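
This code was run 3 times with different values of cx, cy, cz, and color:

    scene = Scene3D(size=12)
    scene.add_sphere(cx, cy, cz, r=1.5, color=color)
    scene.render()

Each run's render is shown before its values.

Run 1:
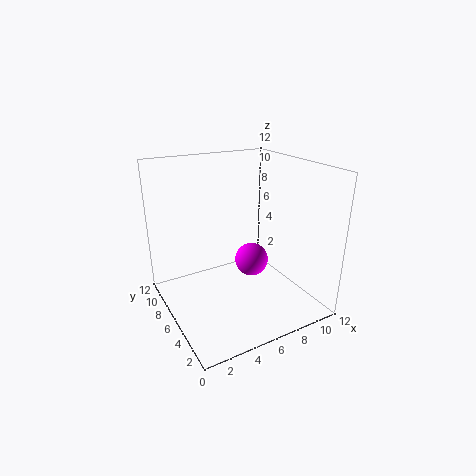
cx = 8, cy = 7, cz = 3, color = 'magenta'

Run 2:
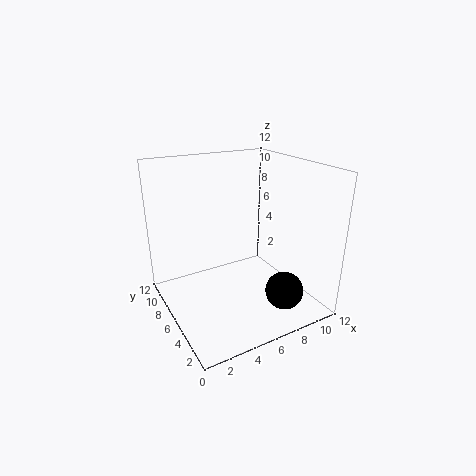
cx = 8, cy = 2, cz = 2.5, color = 'black'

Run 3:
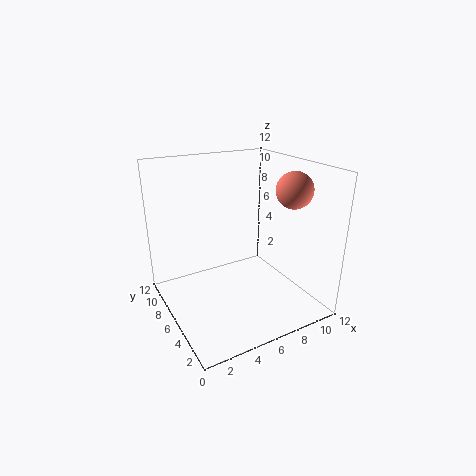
cx = 10, cy = 4, cz = 10, color = 'salmon'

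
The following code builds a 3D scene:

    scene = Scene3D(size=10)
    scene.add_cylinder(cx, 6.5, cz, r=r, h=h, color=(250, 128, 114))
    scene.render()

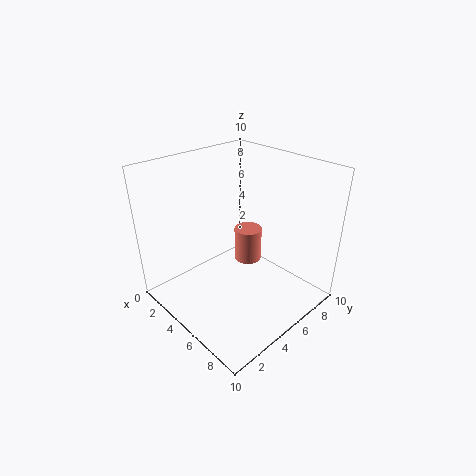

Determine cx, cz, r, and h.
cx = 4.5; cz = 2.5; r = 1; h = 2.5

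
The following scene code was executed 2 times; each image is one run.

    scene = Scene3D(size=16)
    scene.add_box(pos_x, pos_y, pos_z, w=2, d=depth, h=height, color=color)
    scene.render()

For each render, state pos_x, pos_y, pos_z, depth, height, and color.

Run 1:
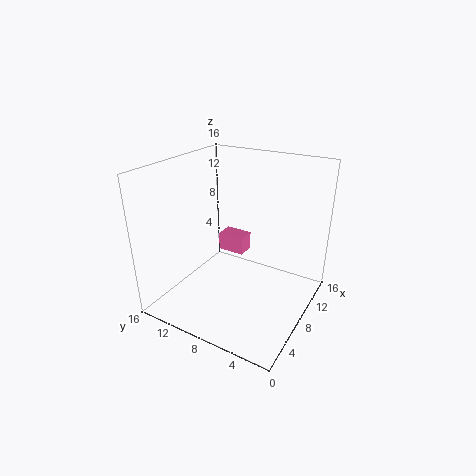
pos_x = 8; pos_y = 7.5; pos_z = 6; depth = 3; height = 2; color = 'hotpink'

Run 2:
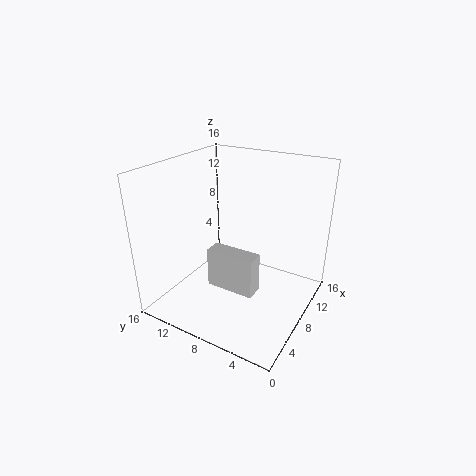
pos_x = 5.5; pos_y = 5; pos_z = 2.5; depth = 5.5; height = 4.5; color = 'lightgray'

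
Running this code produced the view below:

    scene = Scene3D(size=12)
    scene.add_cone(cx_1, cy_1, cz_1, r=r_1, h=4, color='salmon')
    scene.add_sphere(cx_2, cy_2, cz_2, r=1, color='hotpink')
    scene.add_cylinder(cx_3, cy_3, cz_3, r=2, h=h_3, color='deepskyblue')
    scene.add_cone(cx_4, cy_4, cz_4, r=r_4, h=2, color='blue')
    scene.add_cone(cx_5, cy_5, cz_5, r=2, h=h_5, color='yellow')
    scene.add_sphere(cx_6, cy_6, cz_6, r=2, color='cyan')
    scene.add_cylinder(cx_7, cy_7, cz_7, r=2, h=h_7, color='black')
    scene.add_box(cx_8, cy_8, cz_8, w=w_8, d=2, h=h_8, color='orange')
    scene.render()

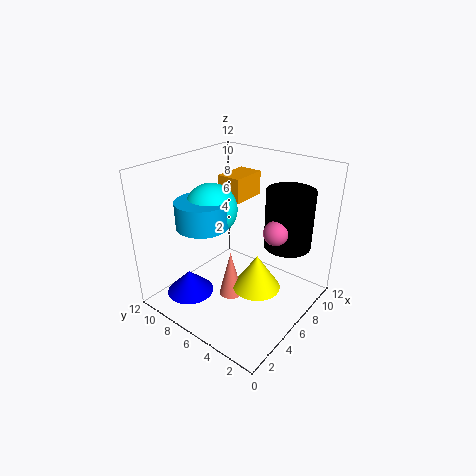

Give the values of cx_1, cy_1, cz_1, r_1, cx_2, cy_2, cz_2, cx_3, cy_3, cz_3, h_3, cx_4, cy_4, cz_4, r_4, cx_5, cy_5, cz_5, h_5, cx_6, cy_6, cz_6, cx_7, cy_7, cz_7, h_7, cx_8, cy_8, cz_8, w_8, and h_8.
cx_1 = 5, cy_1 = 6, cz_1 = 1, r_1 = 1, cx_2 = 7, cy_2 = 3, cz_2 = 7, cx_3 = 3, cy_3 = 7, cz_3 = 8, h_3 = 2, cx_4 = 3, cy_4 = 9, cz_4 = 1, r_4 = 2, cx_5 = 6, cy_5 = 4, cz_5 = 2, h_5 = 3, cx_6 = 4, cy_6 = 7, cz_6 = 9, cx_7 = 9, cy_7 = 3, cz_7 = 5, h_7 = 5, cx_8 = 6, cy_8 = 6, cz_8 = 9, w_8 = 3, h_8 = 2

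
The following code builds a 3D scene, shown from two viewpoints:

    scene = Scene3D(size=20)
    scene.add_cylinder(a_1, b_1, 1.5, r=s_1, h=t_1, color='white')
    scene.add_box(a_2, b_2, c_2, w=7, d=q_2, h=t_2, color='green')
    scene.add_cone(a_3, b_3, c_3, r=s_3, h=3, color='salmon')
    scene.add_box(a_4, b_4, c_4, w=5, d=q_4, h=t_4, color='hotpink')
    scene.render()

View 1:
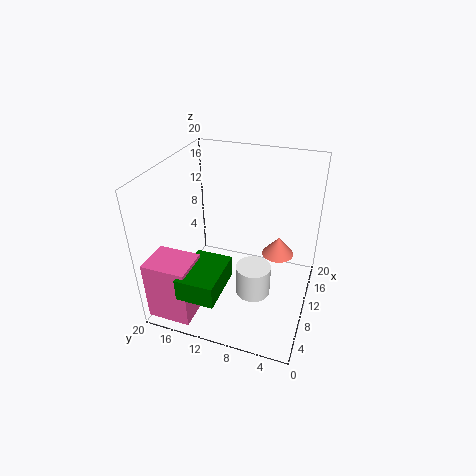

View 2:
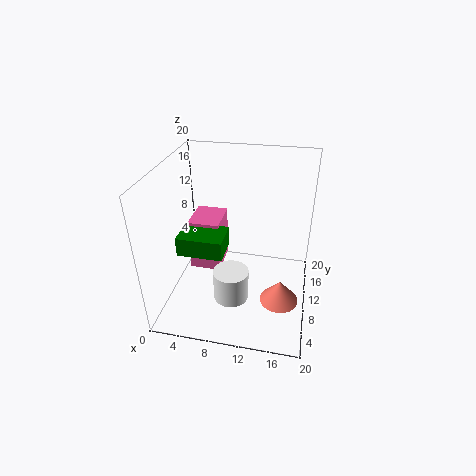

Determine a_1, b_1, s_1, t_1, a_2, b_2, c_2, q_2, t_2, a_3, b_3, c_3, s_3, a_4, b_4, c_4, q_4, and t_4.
a_1 = 9.5, b_1 = 7.5, s_1 = 2.5, t_1 = 4.5, a_2 = 0.5, b_2 = 10, c_2 = 5.5, q_2 = 5, t_2 = 3, a_3 = 16.5, b_3 = 5.5, c_3 = 4, s_3 = 2.5, a_4 = 1, b_4 = 14, c_4 = 0.5, q_4 = 6, t_4 = 8.5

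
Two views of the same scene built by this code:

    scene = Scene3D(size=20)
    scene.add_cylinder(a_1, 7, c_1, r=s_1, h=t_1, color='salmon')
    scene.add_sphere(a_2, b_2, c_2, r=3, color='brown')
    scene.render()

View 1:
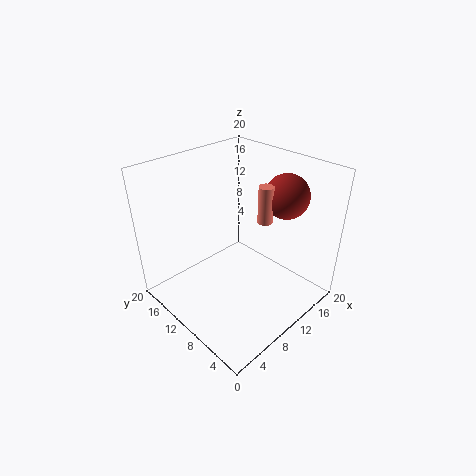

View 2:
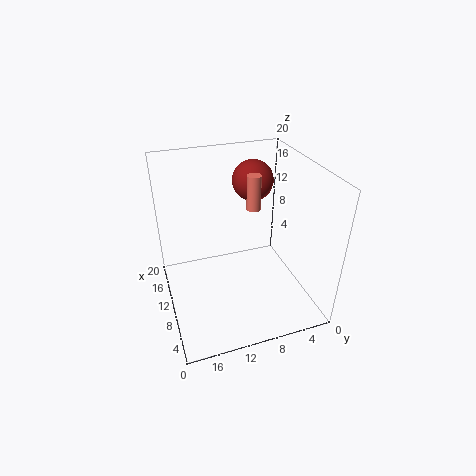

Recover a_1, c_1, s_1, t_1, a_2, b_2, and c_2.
a_1 = 12
c_1 = 13
s_1 = 1
t_1 = 5
a_2 = 15
b_2 = 6
c_2 = 16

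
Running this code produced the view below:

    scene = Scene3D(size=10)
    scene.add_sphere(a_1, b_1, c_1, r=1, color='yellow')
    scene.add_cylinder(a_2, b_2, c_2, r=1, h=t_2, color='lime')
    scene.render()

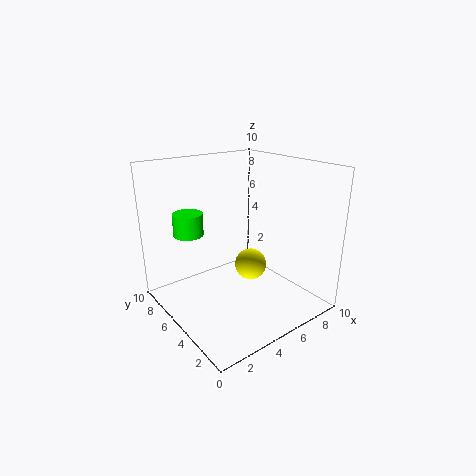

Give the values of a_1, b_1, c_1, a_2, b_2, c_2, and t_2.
a_1 = 4.5; b_1 = 3; c_1 = 4; a_2 = 2; b_2 = 6.5; c_2 = 5.5; t_2 = 1.5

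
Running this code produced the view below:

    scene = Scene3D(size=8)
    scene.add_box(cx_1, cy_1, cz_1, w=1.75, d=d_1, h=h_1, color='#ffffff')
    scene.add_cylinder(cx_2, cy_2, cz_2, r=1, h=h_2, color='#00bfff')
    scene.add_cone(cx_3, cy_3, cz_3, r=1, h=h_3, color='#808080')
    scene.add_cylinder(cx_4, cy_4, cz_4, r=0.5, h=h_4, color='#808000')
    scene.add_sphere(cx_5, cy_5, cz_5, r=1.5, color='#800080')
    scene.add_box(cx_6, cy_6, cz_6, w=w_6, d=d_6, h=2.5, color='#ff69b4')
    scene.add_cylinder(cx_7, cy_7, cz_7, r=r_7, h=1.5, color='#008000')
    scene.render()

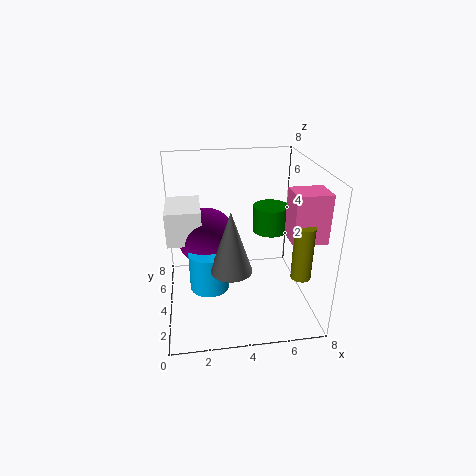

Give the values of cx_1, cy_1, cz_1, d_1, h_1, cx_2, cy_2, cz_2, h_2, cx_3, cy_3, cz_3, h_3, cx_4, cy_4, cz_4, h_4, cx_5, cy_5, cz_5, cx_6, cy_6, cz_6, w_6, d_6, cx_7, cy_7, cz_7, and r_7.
cx_1 = 0.25, cy_1 = 2.5, cz_1 = 4.5, d_1 = 2.5, h_1 = 1.75, cx_2 = 2.25, cy_2 = 2.25, cz_2 = 2.25, h_2 = 2, cx_3 = 3.25, cy_3 = 1.25, cz_3 = 3.75, h_3 = 3, cx_4 = 6.75, cy_4 = 1.25, cz_4 = 3, h_4 = 2.75, cx_5 = 2.25, cy_5 = 3.5, cz_5 = 4.5, cx_6 = 6.25, cy_6 = 1.25, cz_6 = 4.75, w_6 = 1.75, d_6 = 1.5, cx_7 = 6, cy_7 = 4.75, cz_7 = 4, r_7 = 1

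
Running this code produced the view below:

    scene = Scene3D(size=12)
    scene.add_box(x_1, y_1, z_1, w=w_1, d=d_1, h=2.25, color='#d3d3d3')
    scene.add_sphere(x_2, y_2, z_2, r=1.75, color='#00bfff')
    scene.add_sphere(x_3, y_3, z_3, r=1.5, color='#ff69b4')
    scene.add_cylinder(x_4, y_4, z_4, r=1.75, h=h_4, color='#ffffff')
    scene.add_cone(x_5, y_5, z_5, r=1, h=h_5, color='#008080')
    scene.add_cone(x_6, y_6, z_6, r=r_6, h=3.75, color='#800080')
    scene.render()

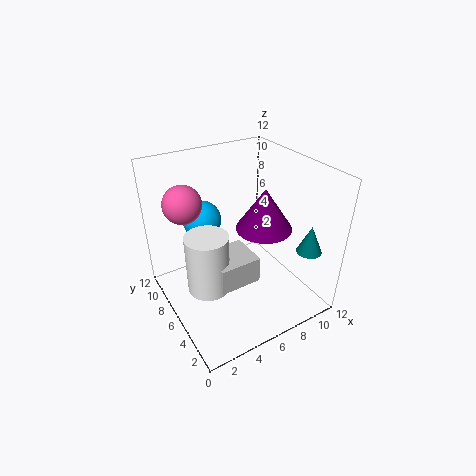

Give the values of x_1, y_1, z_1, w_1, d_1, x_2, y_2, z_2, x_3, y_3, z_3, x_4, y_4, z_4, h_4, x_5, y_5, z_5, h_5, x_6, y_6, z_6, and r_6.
x_1 = 3.25, y_1 = 3.75, z_1 = 2.75, w_1 = 3.5, d_1 = 3.25, x_2 = 4.75, y_2 = 10.25, z_2 = 6, x_3 = 2, y_3 = 7.5, z_3 = 9.5, x_4 = 3, y_4 = 5.75, z_4 = 2.25, h_4 = 5, x_5 = 10, y_5 = 1.75, z_5 = 5.75, h_5 = 2.25, x_6 = 9, y_6 = 6.5, z_6 = 5.75, r_6 = 2.5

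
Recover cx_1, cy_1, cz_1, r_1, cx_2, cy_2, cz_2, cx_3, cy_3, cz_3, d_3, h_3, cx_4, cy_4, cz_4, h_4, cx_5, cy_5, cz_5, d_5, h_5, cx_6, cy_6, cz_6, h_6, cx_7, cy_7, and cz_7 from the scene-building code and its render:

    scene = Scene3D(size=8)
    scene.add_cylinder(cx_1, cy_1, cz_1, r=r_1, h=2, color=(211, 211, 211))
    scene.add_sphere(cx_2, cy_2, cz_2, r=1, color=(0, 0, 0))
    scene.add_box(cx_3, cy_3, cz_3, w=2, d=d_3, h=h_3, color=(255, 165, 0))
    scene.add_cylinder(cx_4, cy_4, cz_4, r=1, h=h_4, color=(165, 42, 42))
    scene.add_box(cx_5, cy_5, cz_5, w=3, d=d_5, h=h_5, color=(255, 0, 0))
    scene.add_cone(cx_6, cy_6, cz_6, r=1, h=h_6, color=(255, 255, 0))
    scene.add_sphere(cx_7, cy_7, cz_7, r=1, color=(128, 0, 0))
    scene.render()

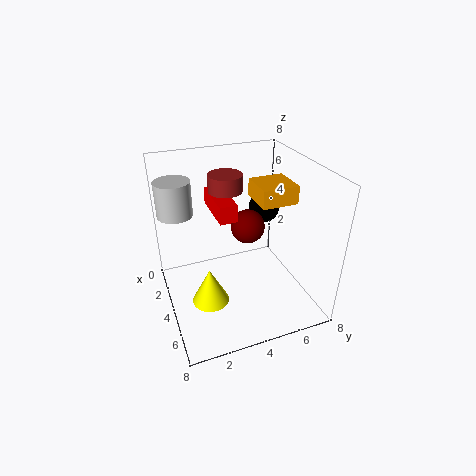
cx_1 = 2, cy_1 = 1, cz_1 = 5, r_1 = 1, cx_2 = 1, cy_2 = 7, cz_2 = 4, cx_3 = 3, cy_3 = 5, cz_3 = 6, d_3 = 2, h_3 = 1, cx_4 = 2, cy_4 = 4, cz_4 = 6, h_4 = 1, cx_5 = 1, cy_5 = 3, cz_5 = 5, d_5 = 1, h_5 = 1, cx_6 = 5, cy_6 = 2, cz_6 = 1, h_6 = 2, cx_7 = 3, cy_7 = 5, cz_7 = 4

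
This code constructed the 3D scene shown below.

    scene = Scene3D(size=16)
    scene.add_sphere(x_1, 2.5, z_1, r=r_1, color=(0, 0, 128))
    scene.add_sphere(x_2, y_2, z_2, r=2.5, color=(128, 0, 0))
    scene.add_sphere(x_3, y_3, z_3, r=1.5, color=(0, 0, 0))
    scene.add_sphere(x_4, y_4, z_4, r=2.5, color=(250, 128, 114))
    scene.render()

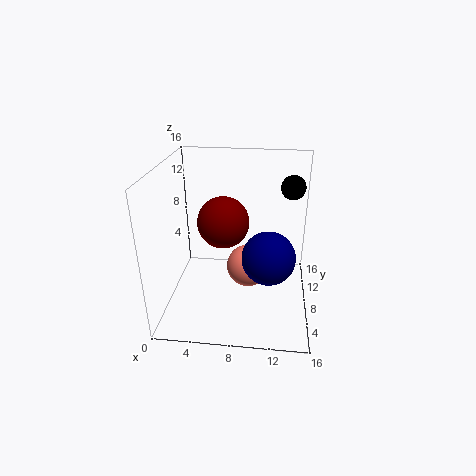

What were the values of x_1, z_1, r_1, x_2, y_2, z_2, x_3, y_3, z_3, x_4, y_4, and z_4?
x_1 = 11.5; z_1 = 9; r_1 = 2.5; x_2 = 7; y_2 = 4.5; z_2 = 11.5; x_3 = 14; y_3 = 14; z_3 = 12; x_4 = 9; y_4 = 9.5; z_4 = 3.5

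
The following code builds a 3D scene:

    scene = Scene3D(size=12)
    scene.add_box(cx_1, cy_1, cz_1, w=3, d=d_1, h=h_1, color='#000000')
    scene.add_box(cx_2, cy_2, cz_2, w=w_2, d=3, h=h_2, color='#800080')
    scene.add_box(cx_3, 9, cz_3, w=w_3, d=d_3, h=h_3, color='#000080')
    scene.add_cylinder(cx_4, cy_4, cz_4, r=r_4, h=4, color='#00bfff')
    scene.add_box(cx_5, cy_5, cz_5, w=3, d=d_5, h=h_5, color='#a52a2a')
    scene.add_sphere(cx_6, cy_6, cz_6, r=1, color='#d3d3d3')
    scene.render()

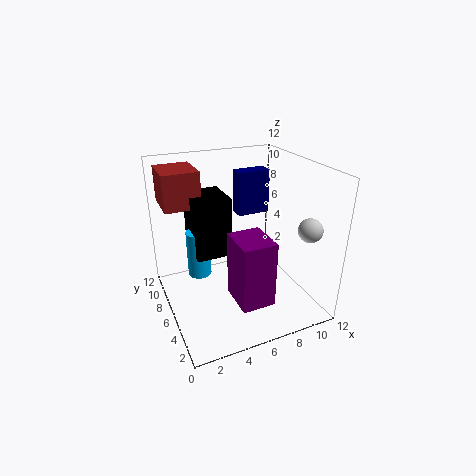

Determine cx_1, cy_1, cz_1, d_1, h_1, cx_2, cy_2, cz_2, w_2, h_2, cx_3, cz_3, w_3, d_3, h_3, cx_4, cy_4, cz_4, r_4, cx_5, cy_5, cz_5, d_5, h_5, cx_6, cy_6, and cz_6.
cx_1 = 2.5; cy_1 = 6; cz_1 = 4.5; d_1 = 3.5; h_1 = 5; cx_2 = 4; cy_2 = 0.5; cz_2 = 3; w_2 = 2.5; h_2 = 5; cx_3 = 7.5; cz_3 = 6.5; w_3 = 3; d_3 = 1.5; h_3 = 4; cx_4 = 3; cy_4 = 7.5; cz_4 = 2.5; r_4 = 1; cx_5 = 0.5; cy_5 = 7.5; cz_5 = 8.5; d_5 = 3.5; h_5 = 3; cx_6 = 11; cy_6 = 3; cz_6 = 7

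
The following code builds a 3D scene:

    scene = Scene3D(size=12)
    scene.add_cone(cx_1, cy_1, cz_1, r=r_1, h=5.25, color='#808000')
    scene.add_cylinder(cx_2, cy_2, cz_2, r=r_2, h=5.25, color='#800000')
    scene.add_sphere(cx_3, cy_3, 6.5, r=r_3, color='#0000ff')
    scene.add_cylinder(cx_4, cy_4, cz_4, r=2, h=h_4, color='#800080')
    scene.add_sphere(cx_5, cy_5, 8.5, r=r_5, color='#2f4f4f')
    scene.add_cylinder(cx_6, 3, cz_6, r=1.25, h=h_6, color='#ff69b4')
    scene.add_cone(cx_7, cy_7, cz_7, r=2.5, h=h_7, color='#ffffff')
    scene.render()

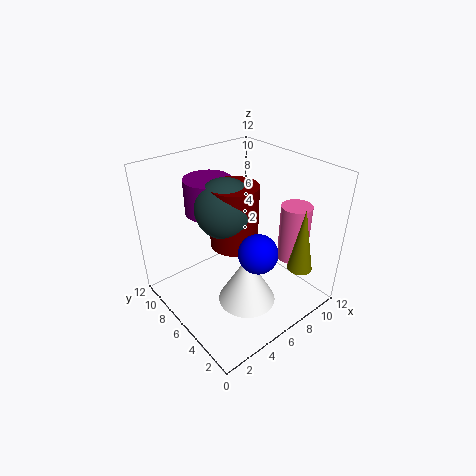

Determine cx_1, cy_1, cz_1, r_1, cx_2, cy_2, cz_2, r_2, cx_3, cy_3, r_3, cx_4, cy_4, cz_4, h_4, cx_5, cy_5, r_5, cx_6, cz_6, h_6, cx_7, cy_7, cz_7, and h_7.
cx_1 = 8.75; cy_1 = 1.5; cz_1 = 4.25; r_1 = 1; cx_2 = 6; cy_2 = 6.5; cz_2 = 5.25; r_2 = 2; cx_3 = 5.25; cy_3 = 2.75; r_3 = 1.5; cx_4 = 5.25; cy_4 = 9; cz_4 = 7.5; h_4 = 3; cx_5 = 5.5; cy_5 = 7; r_5 = 2.5; cx_6 = 9.5; cz_6 = 4.25; h_6 = 4.75; cx_7 = 6; cy_7 = 4.75; cz_7 = 0.25; h_7 = 4.5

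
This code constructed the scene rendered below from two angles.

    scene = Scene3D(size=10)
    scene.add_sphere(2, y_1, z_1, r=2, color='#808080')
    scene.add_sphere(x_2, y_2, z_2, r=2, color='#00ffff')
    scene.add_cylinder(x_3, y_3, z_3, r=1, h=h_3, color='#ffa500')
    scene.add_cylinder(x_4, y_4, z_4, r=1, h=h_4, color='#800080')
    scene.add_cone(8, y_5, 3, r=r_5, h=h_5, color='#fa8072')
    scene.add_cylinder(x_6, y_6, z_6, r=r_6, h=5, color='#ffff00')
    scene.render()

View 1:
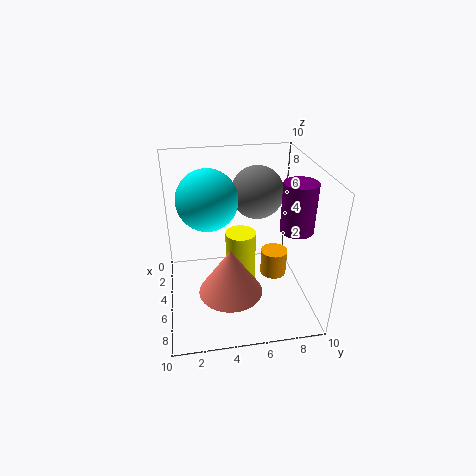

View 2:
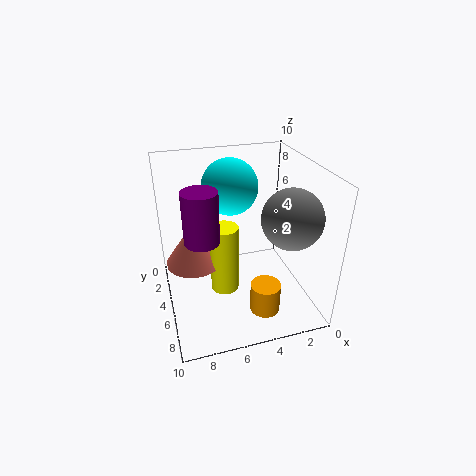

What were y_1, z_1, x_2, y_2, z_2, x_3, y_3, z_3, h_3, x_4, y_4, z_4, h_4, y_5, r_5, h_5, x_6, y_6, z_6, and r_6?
y_1 = 7, z_1 = 7, x_2 = 5, y_2 = 3, z_2 = 8, x_3 = 4, y_3 = 8, z_3 = 1, h_3 = 2, x_4 = 8, y_4 = 8, z_4 = 7, h_4 = 3, y_5 = 4, r_5 = 2, h_5 = 3, x_6 = 6, y_6 = 5, z_6 = 1, r_6 = 1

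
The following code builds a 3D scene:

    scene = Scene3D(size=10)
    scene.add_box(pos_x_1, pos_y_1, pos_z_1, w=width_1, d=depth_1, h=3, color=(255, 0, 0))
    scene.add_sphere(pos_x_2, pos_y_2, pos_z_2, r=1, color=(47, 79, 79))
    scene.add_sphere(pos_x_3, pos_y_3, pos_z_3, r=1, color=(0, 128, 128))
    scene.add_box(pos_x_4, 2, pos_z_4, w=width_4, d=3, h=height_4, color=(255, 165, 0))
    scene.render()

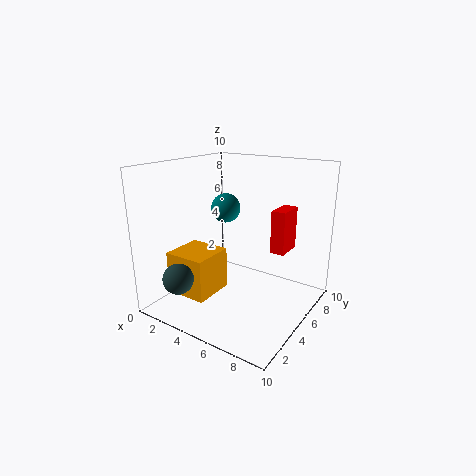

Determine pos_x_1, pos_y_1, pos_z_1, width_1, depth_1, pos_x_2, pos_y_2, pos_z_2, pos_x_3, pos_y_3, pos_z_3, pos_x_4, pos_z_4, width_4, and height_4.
pos_x_1 = 7
pos_y_1 = 6
pos_z_1 = 4
width_1 = 1
depth_1 = 2
pos_x_2 = 3
pos_y_2 = 1
pos_z_2 = 3
pos_x_3 = 4
pos_y_3 = 5
pos_z_3 = 7
pos_x_4 = 1
pos_z_4 = 1
width_4 = 3
height_4 = 3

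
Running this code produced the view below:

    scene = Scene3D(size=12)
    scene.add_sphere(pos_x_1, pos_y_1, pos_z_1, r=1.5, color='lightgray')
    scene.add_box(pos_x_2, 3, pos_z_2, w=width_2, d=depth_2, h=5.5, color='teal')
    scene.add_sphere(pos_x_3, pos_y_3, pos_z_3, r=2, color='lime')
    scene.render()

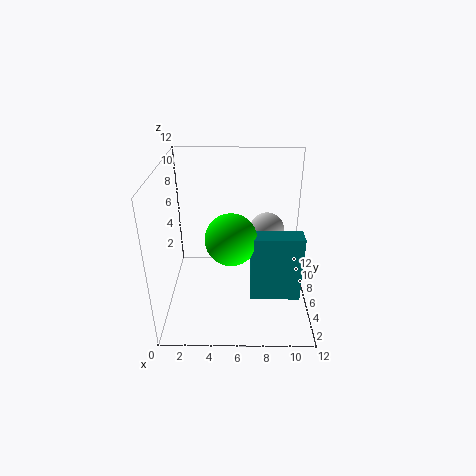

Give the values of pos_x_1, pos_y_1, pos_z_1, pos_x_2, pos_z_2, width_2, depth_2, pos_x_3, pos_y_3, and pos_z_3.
pos_x_1 = 8.5, pos_y_1 = 7.5, pos_z_1 = 6, pos_x_2 = 7, pos_z_2 = 2, width_2 = 4, depth_2 = 1.5, pos_x_3 = 5.5, pos_y_3 = 4, pos_z_3 = 7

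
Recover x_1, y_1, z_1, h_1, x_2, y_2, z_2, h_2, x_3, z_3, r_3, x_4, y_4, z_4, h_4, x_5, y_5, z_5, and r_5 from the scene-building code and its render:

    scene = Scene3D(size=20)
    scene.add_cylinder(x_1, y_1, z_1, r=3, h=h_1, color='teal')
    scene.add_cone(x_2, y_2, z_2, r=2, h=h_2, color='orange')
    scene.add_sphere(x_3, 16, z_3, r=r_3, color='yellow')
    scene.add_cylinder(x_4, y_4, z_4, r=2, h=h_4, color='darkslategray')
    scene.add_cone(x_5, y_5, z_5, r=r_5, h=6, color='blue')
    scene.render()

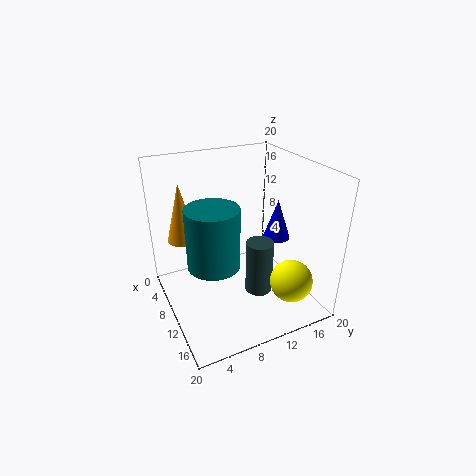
x_1 = 16
y_1 = 4
z_1 = 11
h_1 = 7
x_2 = 7
y_2 = 3
z_2 = 10
h_2 = 8
x_3 = 15
z_3 = 4
r_3 = 3
x_4 = 11
y_4 = 13
z_4 = 1
h_4 = 8
x_5 = 9
y_5 = 17
z_5 = 8
r_5 = 2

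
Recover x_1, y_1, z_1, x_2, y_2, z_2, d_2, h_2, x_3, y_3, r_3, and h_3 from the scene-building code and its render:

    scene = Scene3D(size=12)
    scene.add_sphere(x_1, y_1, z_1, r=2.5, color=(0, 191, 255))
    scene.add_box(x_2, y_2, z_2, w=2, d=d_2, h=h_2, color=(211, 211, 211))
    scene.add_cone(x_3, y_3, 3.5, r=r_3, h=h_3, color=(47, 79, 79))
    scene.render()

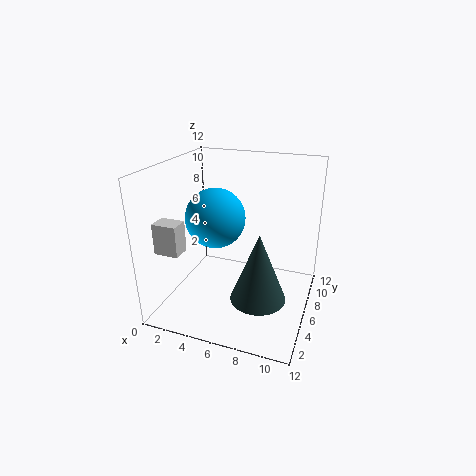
x_1 = 4; y_1 = 6; z_1 = 7.5; x_2 = 0.5; y_2 = 2; z_2 = 5.5; d_2 = 1.5; h_2 = 2.5; x_3 = 9; y_3 = 2; r_3 = 2; h_3 = 5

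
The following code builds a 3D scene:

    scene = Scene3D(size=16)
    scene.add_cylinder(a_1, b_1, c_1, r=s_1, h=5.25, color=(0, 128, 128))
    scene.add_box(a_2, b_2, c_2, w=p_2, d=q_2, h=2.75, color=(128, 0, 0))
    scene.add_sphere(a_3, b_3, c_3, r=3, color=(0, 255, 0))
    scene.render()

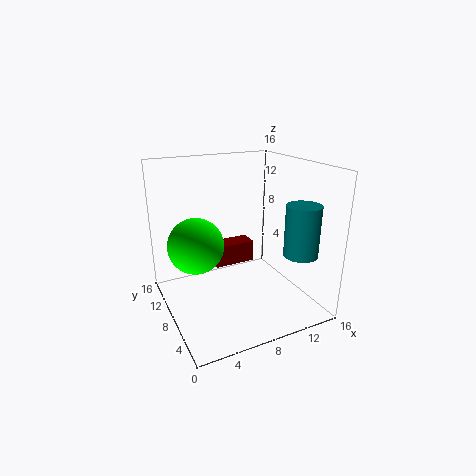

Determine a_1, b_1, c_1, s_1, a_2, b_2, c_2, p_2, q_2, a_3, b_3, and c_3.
a_1 = 12.25; b_1 = 2.25; c_1 = 7.5; s_1 = 1.75; a_2 = 7.25; b_2 = 12.5; c_2 = 2.25; p_2 = 5.25; q_2 = 2.5; a_3 = 3.25; b_3 = 8.5; c_3 = 7.75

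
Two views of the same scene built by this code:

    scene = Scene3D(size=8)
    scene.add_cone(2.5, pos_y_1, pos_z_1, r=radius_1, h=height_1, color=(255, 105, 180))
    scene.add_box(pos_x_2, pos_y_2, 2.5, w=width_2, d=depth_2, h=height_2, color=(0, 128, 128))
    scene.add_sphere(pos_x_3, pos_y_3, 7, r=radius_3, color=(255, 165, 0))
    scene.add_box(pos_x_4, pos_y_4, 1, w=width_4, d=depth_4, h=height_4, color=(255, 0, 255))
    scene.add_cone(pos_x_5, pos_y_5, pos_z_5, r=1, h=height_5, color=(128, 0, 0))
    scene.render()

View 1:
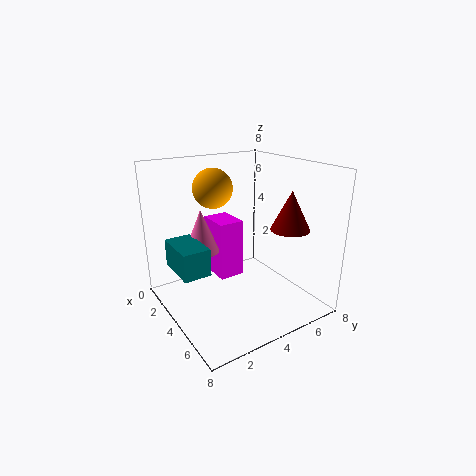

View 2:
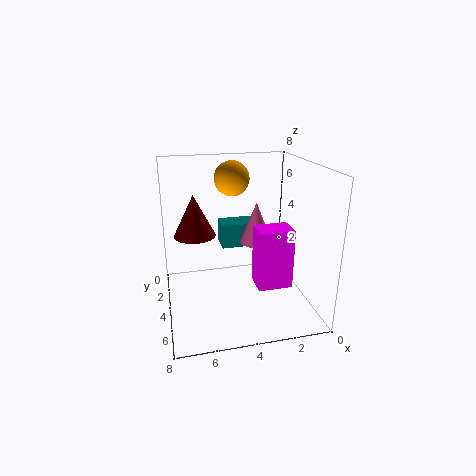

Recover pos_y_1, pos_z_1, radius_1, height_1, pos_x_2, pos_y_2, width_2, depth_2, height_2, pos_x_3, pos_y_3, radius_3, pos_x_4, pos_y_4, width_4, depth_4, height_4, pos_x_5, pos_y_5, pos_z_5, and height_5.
pos_y_1 = 2.5; pos_z_1 = 3; radius_1 = 1; height_1 = 2.5; pos_x_2 = 2; pos_y_2 = 0.5; width_2 = 2.5; depth_2 = 1.5; height_2 = 1.5; pos_x_3 = 4; pos_y_3 = 2.5; radius_3 = 1; pos_x_4 = 1; pos_y_4 = 3.5; width_4 = 2; depth_4 = 1.5; height_4 = 3.5; pos_x_5 = 6.5; pos_y_5 = 5.5; pos_z_5 = 5; height_5 = 2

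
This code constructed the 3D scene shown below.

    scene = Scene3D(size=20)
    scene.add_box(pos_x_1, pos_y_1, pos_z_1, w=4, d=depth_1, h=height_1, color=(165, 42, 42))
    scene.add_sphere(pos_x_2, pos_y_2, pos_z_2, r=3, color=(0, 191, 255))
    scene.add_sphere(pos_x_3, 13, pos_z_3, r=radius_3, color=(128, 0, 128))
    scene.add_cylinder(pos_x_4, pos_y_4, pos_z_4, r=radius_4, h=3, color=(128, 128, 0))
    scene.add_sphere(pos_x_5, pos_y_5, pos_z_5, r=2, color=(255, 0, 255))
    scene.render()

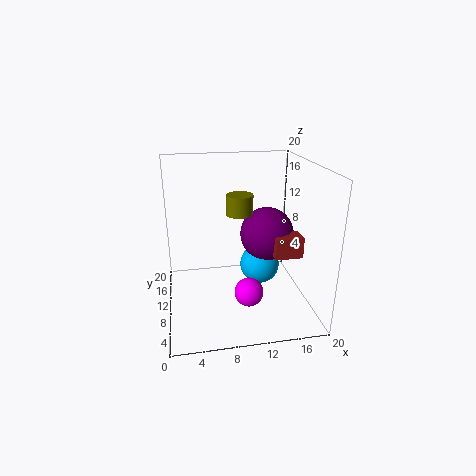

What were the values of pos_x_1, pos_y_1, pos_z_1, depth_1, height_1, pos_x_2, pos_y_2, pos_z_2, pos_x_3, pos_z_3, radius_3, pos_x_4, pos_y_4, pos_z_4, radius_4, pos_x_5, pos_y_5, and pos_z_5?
pos_x_1 = 15; pos_y_1 = 8; pos_z_1 = 7; depth_1 = 3; height_1 = 3; pos_x_2 = 14; pos_y_2 = 13; pos_z_2 = 4; pos_x_3 = 15; pos_z_3 = 9; radius_3 = 4; pos_x_4 = 11; pos_y_4 = 14; pos_z_4 = 12; radius_4 = 2; pos_x_5 = 11; pos_y_5 = 7; pos_z_5 = 3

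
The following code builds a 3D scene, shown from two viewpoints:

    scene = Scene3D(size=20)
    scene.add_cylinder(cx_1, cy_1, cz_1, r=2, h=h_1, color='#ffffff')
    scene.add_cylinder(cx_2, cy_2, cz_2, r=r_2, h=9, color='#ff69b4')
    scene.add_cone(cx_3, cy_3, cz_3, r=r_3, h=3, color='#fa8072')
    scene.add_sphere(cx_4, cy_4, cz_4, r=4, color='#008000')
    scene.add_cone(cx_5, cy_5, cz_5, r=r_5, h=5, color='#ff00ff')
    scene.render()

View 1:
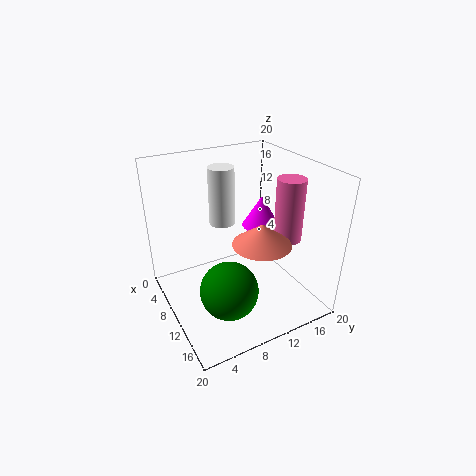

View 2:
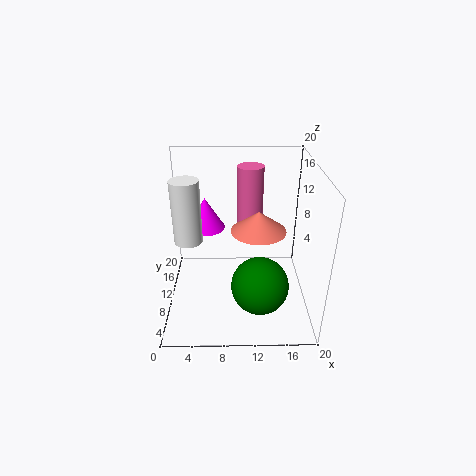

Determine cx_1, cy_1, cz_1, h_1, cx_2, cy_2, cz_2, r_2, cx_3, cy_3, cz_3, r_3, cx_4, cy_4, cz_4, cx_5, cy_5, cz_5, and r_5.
cx_1 = 3; cy_1 = 11; cz_1 = 9; h_1 = 9; cx_2 = 12; cy_2 = 17; cz_2 = 9; r_2 = 2; cx_3 = 13; cy_3 = 12; cz_3 = 10; r_3 = 4; cx_4 = 13; cy_4 = 7; cz_4 = 4; cx_5 = 5; cy_5 = 17; cz_5 = 8; r_5 = 3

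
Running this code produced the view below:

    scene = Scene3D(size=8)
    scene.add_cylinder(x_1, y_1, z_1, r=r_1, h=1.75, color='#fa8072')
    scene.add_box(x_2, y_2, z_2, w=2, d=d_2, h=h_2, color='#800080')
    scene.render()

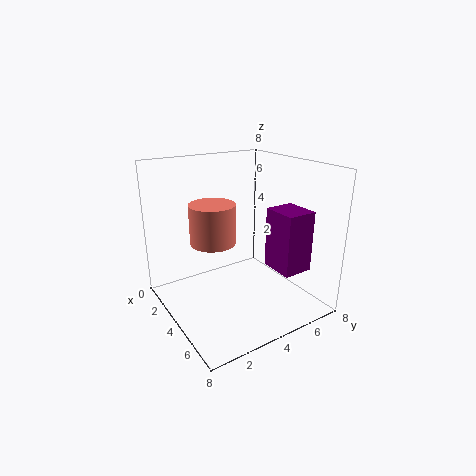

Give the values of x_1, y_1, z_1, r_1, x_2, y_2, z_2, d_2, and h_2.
x_1 = 6.25, y_1 = 1.25, z_1 = 5.25, r_1 = 1, x_2 = 4.25, y_2 = 5.75, z_2 = 2, d_2 = 1.75, h_2 = 3.5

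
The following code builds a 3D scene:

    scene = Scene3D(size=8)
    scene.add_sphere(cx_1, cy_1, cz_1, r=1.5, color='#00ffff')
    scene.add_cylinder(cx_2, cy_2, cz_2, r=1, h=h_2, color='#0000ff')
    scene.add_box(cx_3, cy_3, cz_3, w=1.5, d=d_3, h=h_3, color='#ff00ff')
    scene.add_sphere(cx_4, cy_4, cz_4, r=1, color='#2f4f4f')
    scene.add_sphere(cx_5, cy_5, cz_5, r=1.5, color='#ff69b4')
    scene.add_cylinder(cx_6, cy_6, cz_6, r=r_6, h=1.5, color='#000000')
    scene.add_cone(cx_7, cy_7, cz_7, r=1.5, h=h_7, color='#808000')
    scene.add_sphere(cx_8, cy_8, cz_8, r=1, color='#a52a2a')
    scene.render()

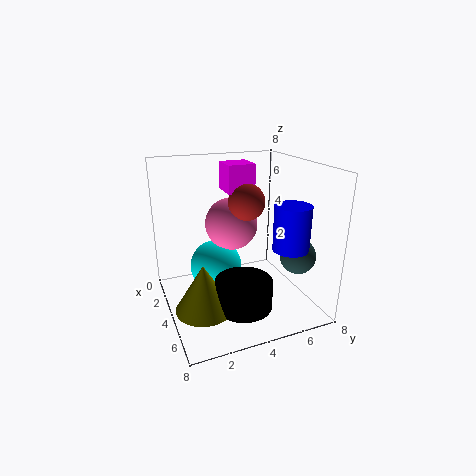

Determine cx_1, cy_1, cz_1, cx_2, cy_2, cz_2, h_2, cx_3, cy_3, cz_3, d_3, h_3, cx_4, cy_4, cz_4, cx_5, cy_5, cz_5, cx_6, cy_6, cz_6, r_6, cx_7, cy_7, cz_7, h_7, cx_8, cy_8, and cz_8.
cx_1 = 3; cy_1 = 3; cz_1 = 2; cx_2 = 5.5; cy_2 = 6.5; cz_2 = 3.5; h_2 = 2.5; cx_3 = 2.5; cy_3 = 3.5; cz_3 = 6.5; d_3 = 1.5; h_3 = 1.5; cx_4 = 5.5; cy_4 = 7; cz_4 = 3; cx_5 = 3; cy_5 = 4; cz_5 = 4.5; cx_6 = 6; cy_6 = 3.5; cz_6 = 1; r_6 = 1.5; cx_7 = 5.5; cy_7 = 1.5; cz_7 = 1; h_7 = 2.5; cx_8 = 4; cy_8 = 4.5; cz_8 = 6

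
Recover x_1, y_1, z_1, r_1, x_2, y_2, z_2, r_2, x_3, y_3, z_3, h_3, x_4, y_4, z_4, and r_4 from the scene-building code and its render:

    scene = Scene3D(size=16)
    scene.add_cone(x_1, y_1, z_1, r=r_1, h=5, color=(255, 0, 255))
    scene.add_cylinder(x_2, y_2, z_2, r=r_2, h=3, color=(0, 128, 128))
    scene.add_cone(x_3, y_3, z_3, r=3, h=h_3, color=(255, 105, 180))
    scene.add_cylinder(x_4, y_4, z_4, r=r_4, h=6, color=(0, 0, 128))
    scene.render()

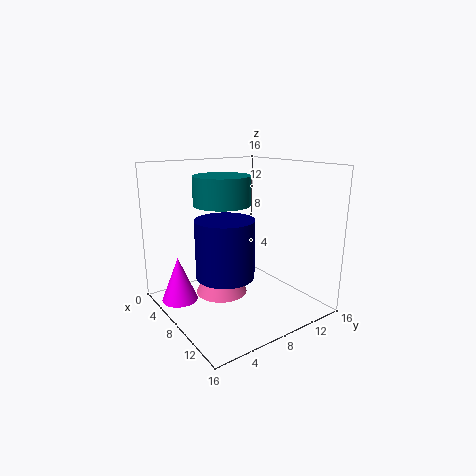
x_1 = 5, y_1 = 2, z_1 = 1, r_1 = 2, x_2 = 8, y_2 = 6, z_2 = 12, r_2 = 3, x_3 = 6, y_3 = 7, z_3 = 1, h_3 = 6, x_4 = 10, y_4 = 5, z_4 = 5, r_4 = 3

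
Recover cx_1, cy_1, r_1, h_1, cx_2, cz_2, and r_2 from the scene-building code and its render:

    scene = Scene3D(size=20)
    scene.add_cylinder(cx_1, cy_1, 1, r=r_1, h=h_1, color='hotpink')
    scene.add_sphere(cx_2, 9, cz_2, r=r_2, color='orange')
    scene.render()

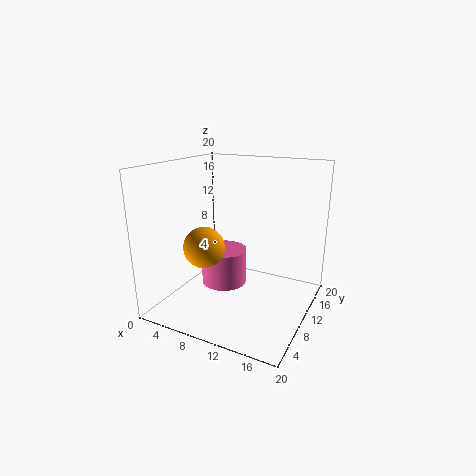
cx_1 = 6, cy_1 = 13, r_1 = 3.5, h_1 = 5.5, cx_2 = 5, cz_2 = 8, r_2 = 3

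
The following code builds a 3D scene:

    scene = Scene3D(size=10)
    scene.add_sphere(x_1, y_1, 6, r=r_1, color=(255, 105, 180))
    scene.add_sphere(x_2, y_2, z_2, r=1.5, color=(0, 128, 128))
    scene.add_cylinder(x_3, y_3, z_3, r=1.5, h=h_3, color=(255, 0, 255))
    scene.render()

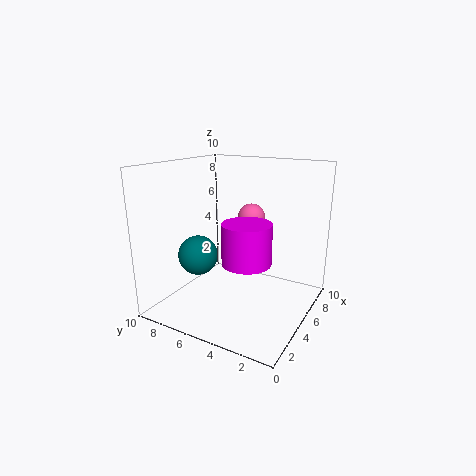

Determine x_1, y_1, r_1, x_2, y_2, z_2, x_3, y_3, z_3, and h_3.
x_1 = 7, y_1 = 5, r_1 = 1, x_2 = 5, y_2 = 8.5, z_2 = 3, x_3 = 2.5, y_3 = 3, z_3 = 4.5, h_3 = 2.5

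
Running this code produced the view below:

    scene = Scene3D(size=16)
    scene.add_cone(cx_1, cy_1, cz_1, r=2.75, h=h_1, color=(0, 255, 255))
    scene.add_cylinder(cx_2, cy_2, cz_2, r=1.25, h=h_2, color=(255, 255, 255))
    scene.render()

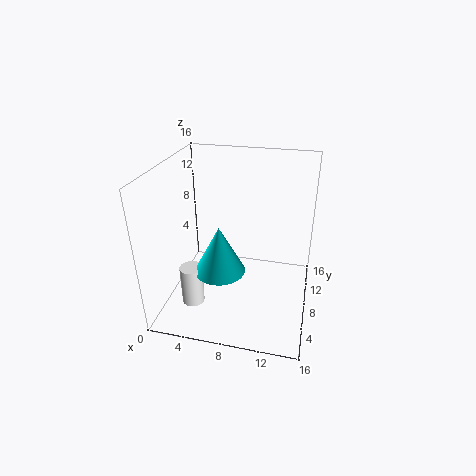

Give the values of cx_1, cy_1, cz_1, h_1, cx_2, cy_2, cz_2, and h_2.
cx_1 = 6.5, cy_1 = 5.75, cz_1 = 5, h_1 = 5.25, cx_2 = 3.5, cy_2 = 4.75, cz_2 = 1, h_2 = 4.5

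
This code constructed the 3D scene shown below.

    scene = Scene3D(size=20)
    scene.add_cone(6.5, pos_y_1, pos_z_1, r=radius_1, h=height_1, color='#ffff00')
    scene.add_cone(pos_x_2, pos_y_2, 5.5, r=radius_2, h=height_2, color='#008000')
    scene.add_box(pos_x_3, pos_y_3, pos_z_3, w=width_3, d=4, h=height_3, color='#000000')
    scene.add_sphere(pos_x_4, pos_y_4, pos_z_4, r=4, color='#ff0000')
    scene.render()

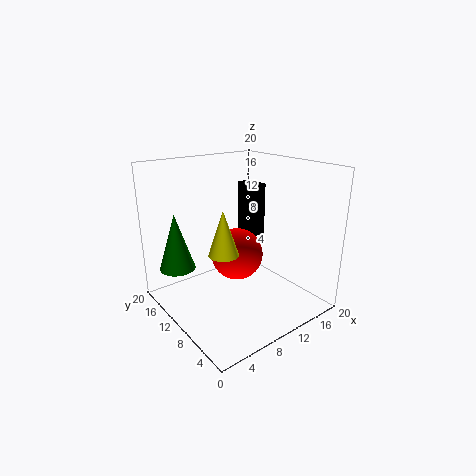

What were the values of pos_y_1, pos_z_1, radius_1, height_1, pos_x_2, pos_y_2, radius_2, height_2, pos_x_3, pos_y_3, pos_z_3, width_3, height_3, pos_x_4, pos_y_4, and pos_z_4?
pos_y_1 = 8.5, pos_z_1 = 9, radius_1 = 2, height_1 = 6, pos_x_2 = 3, pos_y_2 = 15, radius_2 = 2.5, height_2 = 8, pos_x_3 = 16.5, pos_y_3 = 14.5, pos_z_3 = 7, width_3 = 2.5, height_3 = 8.5, pos_x_4 = 12.5, pos_y_4 = 13.5, pos_z_4 = 5.5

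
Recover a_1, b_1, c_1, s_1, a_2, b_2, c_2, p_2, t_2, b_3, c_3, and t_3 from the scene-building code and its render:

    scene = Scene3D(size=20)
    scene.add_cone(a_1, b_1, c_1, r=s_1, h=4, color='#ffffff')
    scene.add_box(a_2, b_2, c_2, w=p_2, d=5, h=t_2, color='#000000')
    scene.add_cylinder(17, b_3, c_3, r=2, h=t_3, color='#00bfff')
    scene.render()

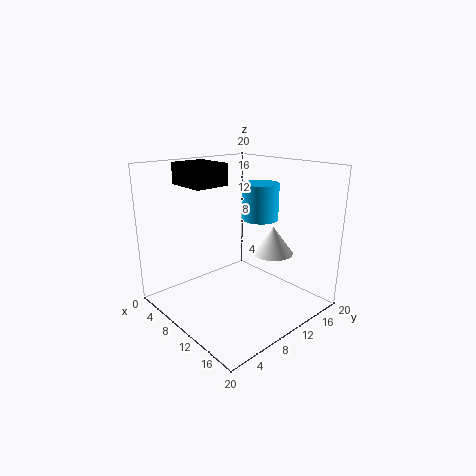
a_1 = 12
b_1 = 15
c_1 = 7
s_1 = 3
a_2 = 2
b_2 = 5
c_2 = 17
p_2 = 6
t_2 = 3
b_3 = 7
c_3 = 15
t_3 = 4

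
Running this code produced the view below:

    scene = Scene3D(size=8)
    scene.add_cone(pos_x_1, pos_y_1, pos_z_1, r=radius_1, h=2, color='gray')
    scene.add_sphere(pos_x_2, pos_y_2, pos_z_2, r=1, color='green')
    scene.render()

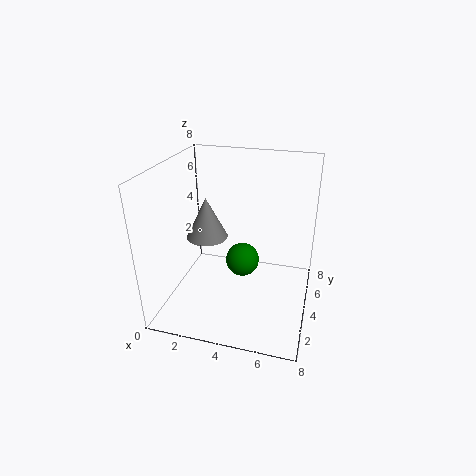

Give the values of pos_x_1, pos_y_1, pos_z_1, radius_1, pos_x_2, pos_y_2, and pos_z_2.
pos_x_1 = 3; pos_y_1 = 2; pos_z_1 = 5; radius_1 = 1; pos_x_2 = 4; pos_y_2 = 5; pos_z_2 = 2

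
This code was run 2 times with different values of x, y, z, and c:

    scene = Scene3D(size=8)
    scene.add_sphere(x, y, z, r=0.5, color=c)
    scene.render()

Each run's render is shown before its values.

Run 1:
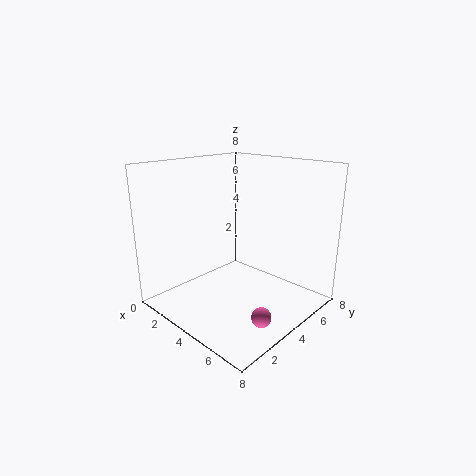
x = 7, y = 2.5, z = 1, c = 'hotpink'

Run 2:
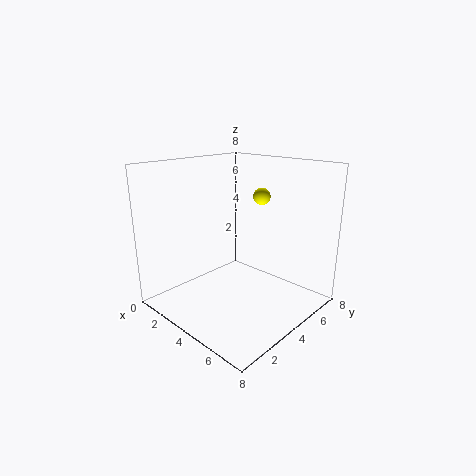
x = 4, y = 6, z = 6, c = 'yellow'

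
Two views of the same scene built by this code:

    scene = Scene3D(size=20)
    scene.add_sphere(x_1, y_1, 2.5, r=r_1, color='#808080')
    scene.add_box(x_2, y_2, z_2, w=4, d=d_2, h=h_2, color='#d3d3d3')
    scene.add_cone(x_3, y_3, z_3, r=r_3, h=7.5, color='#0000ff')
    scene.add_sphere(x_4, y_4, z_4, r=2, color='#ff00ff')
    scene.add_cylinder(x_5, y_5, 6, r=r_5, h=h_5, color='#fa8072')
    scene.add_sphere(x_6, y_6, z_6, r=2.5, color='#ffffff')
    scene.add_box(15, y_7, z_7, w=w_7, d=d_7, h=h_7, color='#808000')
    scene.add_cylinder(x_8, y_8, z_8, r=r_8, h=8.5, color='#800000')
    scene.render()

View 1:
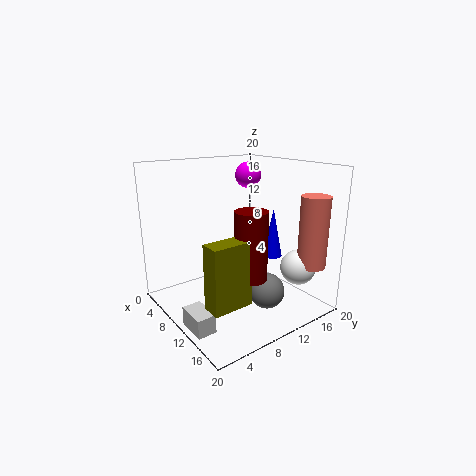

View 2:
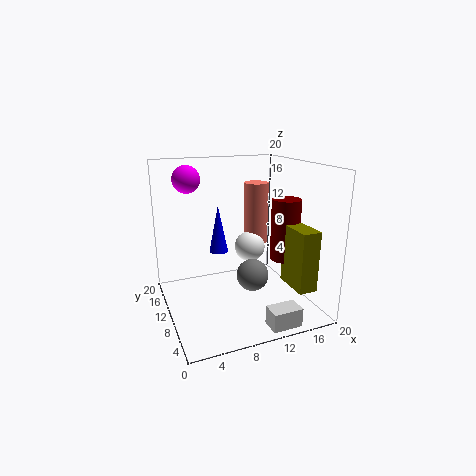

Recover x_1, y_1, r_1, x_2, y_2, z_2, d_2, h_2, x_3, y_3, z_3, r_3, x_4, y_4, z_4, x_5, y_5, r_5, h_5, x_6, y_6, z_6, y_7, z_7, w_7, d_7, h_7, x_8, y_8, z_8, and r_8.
x_1 = 13.5
y_1 = 12.5
r_1 = 2.5
x_2 = 11
y_2 = 0.5
z_2 = 0.5
d_2 = 2.5
h_2 = 2.5
x_3 = 9.5
y_3 = 17
z_3 = 5.5
r_3 = 1.5
x_4 = 4.5
y_4 = 16
z_4 = 17.5
x_5 = 16.5
y_5 = 18
r_5 = 2
h_5 = 10
x_6 = 15
y_6 = 17
z_6 = 5.5
y_7 = 1.5
z_7 = 4.5
w_7 = 2.5
d_7 = 5
h_7 = 8
x_8 = 16
y_8 = 7.5
z_8 = 7
r_8 = 2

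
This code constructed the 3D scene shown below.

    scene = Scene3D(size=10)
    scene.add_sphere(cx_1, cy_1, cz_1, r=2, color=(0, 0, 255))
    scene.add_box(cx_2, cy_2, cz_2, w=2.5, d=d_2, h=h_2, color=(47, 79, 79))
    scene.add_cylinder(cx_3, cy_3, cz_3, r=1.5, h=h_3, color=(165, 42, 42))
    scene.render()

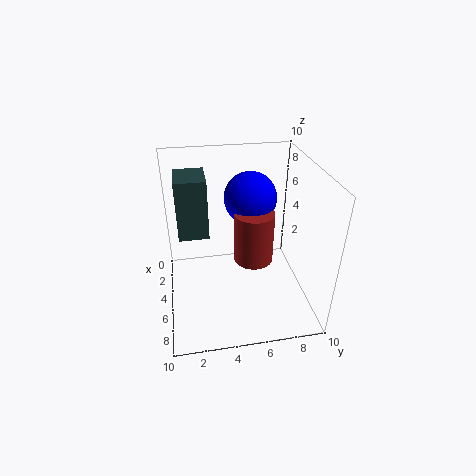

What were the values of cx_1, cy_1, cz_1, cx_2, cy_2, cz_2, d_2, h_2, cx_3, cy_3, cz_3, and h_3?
cx_1 = 2, cy_1 = 6.5, cz_1 = 6.5, cx_2 = 3, cy_2 = 1, cz_2 = 5.5, d_2 = 2, h_2 = 4, cx_3 = 3.5, cy_3 = 6.5, cz_3 = 2, h_3 = 4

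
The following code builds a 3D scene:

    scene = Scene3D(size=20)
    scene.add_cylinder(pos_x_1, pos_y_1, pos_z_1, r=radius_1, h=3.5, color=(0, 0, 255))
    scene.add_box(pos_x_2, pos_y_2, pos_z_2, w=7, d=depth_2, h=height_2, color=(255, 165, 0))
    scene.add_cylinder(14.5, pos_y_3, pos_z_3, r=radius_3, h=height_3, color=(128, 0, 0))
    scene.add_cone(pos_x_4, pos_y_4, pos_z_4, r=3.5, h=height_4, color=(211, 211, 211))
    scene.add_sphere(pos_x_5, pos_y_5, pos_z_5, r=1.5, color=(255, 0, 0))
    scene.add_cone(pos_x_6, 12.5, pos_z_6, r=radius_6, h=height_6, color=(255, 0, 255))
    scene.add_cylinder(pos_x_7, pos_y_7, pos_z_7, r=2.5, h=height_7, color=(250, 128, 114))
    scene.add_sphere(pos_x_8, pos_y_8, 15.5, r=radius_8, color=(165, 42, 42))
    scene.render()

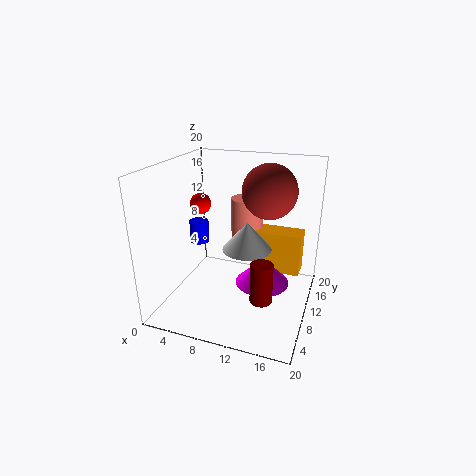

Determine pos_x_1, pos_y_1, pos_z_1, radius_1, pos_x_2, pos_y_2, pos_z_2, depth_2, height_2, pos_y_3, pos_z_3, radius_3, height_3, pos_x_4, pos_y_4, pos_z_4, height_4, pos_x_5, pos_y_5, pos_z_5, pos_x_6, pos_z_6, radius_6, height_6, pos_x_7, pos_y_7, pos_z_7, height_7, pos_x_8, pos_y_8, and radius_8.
pos_x_1 = 2
pos_y_1 = 14
pos_z_1 = 6.5
radius_1 = 1.5
pos_x_2 = 11
pos_y_2 = 15
pos_z_2 = 2.5
depth_2 = 3.5
height_2 = 6.5
pos_y_3 = 6.5
pos_z_3 = 3
radius_3 = 1.5
height_3 = 5.5
pos_x_4 = 11
pos_y_4 = 11
pos_z_4 = 8
height_4 = 4
pos_x_5 = 4
pos_y_5 = 11
pos_z_5 = 14
pos_x_6 = 13
pos_z_6 = 2
radius_6 = 4
height_6 = 4
pos_x_7 = 9
pos_y_7 = 17
pos_z_7 = 7
height_7 = 6.5
pos_x_8 = 13
pos_y_8 = 15
radius_8 = 4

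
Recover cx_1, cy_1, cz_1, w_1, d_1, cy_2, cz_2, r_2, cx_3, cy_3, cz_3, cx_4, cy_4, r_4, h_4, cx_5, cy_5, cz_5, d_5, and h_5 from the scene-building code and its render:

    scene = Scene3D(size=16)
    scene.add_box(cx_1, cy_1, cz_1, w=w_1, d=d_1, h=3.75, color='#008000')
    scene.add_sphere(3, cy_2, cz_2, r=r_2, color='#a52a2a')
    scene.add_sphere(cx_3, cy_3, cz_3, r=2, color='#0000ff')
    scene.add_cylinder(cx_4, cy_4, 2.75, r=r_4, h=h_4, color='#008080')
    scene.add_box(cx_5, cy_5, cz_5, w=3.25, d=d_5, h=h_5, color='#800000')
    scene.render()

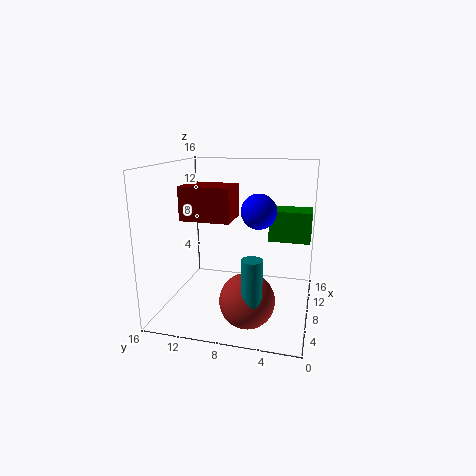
cx_1 = 12
cy_1 = 0.25
cz_1 = 6.5
w_1 = 3.5
d_1 = 5
cy_2 = 5.75
cz_2 = 3.25
r_2 = 2.75
cx_3 = 9.5
cy_3 = 6
cz_3 = 10.75
cx_4 = 1.5
cy_4 = 5
r_4 = 1
h_4 = 5.5
cx_5 = 0.25
cy_5 = 6.75
cz_5 = 11.75
d_5 = 4.5
h_5 = 3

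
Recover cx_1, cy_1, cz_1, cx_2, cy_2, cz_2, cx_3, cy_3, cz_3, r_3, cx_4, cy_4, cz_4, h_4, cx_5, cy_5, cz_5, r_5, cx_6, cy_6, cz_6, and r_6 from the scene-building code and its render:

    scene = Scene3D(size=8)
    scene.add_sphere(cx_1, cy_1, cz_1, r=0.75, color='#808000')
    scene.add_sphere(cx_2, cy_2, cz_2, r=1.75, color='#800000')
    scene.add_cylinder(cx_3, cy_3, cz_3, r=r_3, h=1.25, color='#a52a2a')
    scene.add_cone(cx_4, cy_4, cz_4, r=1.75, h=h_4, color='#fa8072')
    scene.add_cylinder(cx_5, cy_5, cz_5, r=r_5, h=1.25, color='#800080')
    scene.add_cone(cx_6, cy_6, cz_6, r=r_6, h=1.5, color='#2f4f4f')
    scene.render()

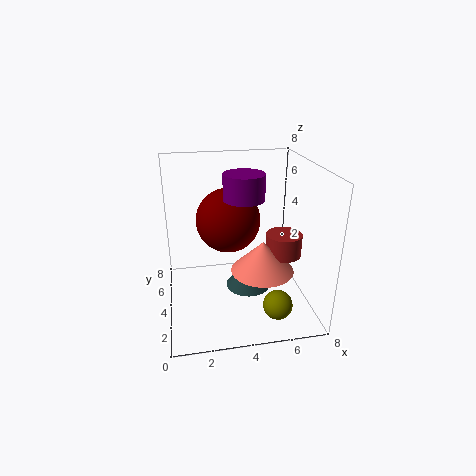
cx_1 = 5.5, cy_1 = 1, cz_1 = 1.5, cx_2 = 3.5, cy_2 = 4.25, cz_2 = 5, cx_3 = 6.5, cy_3 = 3.5, cz_3 = 3, r_3 = 1, cx_4 = 5.25, cy_4 = 3.25, cz_4 = 2.25, h_4 = 1.75, cx_5 = 4, cy_5 = 2.5, cz_5 = 6.75, r_5 = 1, cx_6 = 4.5, cy_6 = 3.5, cz_6 = 1.25, r_6 = 1.25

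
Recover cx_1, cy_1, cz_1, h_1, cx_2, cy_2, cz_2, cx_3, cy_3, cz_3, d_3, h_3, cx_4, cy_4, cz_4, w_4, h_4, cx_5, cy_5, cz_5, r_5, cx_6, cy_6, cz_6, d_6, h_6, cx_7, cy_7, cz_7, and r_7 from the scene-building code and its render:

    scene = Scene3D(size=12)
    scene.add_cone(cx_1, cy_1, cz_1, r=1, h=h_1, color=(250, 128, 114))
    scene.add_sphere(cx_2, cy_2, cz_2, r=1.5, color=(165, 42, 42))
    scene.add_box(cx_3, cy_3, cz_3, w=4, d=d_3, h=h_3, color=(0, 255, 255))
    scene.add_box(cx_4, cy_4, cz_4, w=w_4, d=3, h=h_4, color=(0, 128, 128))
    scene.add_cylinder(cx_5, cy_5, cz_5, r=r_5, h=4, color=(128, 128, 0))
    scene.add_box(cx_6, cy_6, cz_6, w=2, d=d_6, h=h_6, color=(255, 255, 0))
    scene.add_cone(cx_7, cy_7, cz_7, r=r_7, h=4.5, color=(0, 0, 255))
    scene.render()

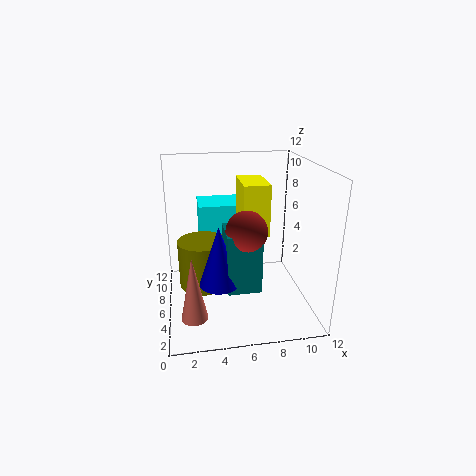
cx_1 = 2, cy_1 = 2, cz_1 = 1.5, h_1 = 5, cx_2 = 6, cy_2 = 2.5, cz_2 = 8, cx_3 = 3, cy_3 = 8.5, cz_3 = 4.5, d_3 = 3.5, h_3 = 3.5, cx_4 = 4.5, cy_4 = 1.5, cz_4 = 3.5, w_4 = 2.5, h_4 = 4.5, cx_5 = 3, cy_5 = 6, cz_5 = 2, r_5 = 2, cx_6 = 6, cy_6 = 3.5, cz_6 = 7, d_6 = 3.5, h_6 = 4, cx_7 = 4, cy_7 = 2.5, cz_7 = 4, r_7 = 1.5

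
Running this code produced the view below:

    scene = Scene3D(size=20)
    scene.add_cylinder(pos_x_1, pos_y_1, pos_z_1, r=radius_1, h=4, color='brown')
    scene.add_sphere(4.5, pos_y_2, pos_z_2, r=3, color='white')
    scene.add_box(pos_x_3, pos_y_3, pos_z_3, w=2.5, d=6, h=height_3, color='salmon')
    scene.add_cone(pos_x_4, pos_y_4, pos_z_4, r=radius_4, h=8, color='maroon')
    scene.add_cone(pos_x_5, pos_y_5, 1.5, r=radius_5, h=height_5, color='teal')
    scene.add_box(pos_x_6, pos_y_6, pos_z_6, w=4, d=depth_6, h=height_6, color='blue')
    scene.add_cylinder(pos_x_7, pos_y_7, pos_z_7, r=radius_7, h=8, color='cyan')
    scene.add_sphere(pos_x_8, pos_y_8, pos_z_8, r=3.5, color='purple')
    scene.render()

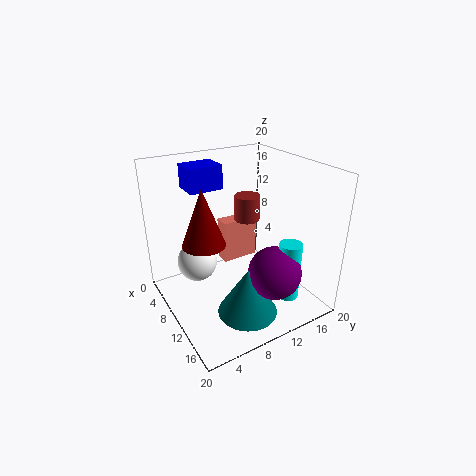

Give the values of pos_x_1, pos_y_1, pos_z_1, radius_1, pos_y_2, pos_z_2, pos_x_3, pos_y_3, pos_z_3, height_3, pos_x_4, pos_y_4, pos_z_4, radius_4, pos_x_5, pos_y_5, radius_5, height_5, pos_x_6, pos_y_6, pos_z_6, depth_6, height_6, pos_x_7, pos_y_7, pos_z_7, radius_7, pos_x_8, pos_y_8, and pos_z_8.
pos_x_1 = 4.5, pos_y_1 = 15, pos_z_1 = 9.5, radius_1 = 2, pos_y_2 = 6, pos_z_2 = 4.5, pos_x_3 = 1, pos_y_3 = 11.5, pos_z_3 = 2, height_3 = 7, pos_x_4 = 8.5, pos_y_4 = 5.5, pos_z_4 = 9.5, radius_4 = 3, pos_x_5 = 15, pos_y_5 = 8.5, radius_5 = 4, height_5 = 6.5, pos_x_6 = 1, pos_y_6 = 5.5, pos_z_6 = 15.5, depth_6 = 5, height_6 = 3.5, pos_x_7 = 16.5, pos_y_7 = 14, pos_z_7 = 3, radius_7 = 1.5, pos_x_8 = 16, pos_y_8 = 12, pos_z_8 = 7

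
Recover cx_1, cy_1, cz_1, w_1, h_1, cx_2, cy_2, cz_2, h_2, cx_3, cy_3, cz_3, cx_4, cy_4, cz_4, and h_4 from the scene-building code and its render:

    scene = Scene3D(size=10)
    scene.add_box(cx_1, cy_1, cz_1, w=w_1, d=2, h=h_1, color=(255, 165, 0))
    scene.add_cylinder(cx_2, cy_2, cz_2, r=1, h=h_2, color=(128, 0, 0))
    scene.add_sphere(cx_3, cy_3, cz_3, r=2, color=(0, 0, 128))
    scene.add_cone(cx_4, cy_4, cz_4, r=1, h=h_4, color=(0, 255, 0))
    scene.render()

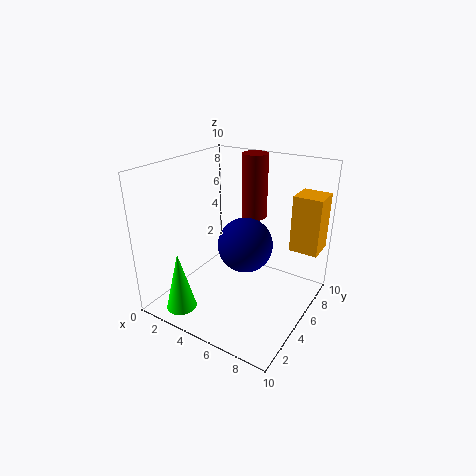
cx_1 = 8, cy_1 = 7, cz_1 = 4, w_1 = 2, h_1 = 4, cx_2 = 4, cy_2 = 9, cz_2 = 5, h_2 = 5, cx_3 = 5, cy_3 = 6, cz_3 = 4, cx_4 = 3, cy_4 = 1, cz_4 = 1, h_4 = 4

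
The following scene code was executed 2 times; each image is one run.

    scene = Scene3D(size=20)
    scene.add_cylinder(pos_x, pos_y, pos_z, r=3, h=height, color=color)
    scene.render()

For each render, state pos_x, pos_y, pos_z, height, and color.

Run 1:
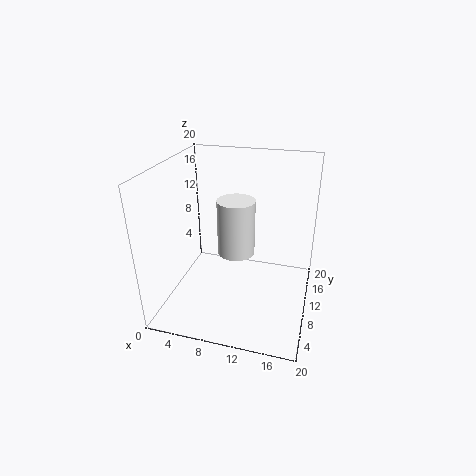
pos_x = 8, pos_y = 16, pos_z = 4, height = 9, color = 'white'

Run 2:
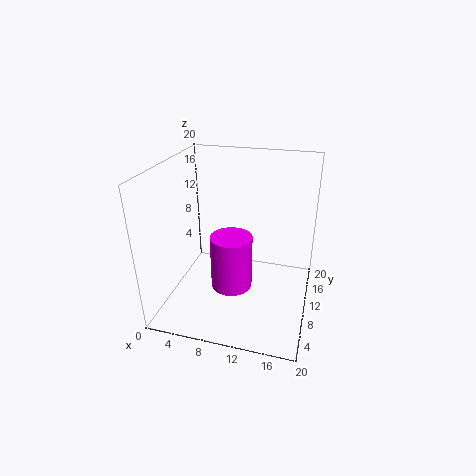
pos_x = 9, pos_y = 10, pos_z = 2, height = 8, color = 'magenta'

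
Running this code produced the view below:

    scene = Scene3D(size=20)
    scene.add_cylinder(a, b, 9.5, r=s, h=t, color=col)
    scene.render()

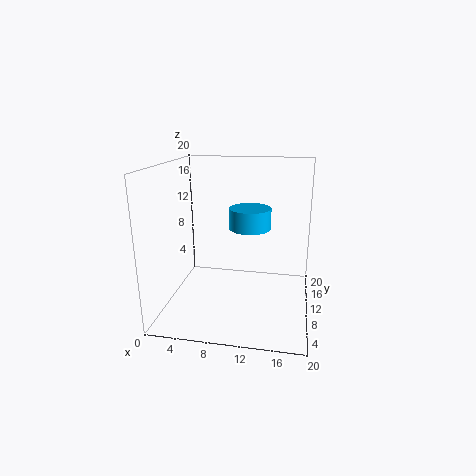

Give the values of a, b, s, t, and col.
a = 10.75
b = 16
s = 3.25
t = 3.25
col = 'deepskyblue'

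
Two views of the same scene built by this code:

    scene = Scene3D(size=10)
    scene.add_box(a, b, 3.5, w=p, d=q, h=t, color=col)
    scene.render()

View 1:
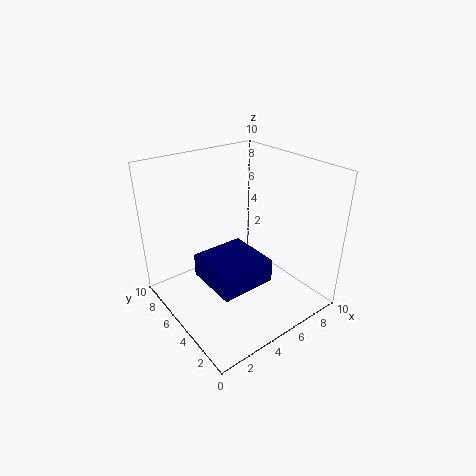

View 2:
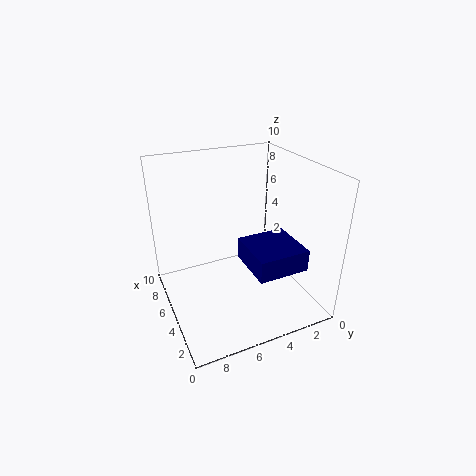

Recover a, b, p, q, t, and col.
a = 1.5; b = 1.5; p = 3.5; q = 3.5; t = 1.5; col = 'navy'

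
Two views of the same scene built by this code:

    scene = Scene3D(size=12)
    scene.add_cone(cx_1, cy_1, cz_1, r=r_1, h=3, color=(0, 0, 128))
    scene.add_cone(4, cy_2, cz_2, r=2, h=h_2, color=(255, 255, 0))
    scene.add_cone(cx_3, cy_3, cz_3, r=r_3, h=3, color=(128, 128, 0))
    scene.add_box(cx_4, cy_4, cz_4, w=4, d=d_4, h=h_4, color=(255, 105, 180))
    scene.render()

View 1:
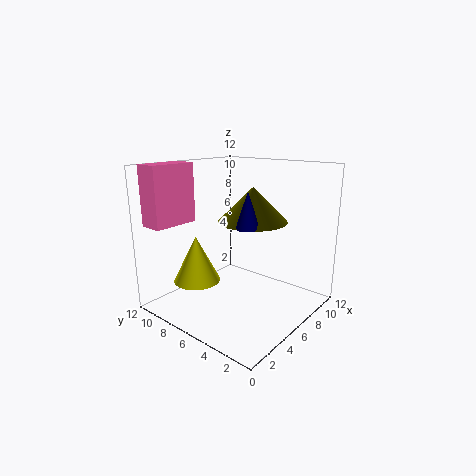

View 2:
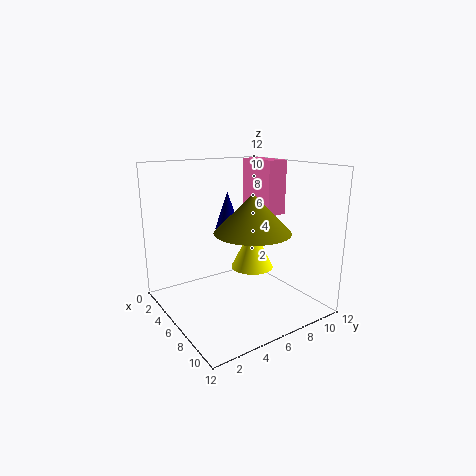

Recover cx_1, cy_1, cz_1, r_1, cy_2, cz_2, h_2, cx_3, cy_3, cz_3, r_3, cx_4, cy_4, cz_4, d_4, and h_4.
cx_1 = 6; cy_1 = 5; cz_1 = 7; r_1 = 1; cy_2 = 9; cz_2 = 2; h_2 = 4; cx_3 = 8; cy_3 = 6; cz_3 = 7; r_3 = 3; cx_4 = 1; cy_4 = 10; cz_4 = 7; d_4 = 2; h_4 = 5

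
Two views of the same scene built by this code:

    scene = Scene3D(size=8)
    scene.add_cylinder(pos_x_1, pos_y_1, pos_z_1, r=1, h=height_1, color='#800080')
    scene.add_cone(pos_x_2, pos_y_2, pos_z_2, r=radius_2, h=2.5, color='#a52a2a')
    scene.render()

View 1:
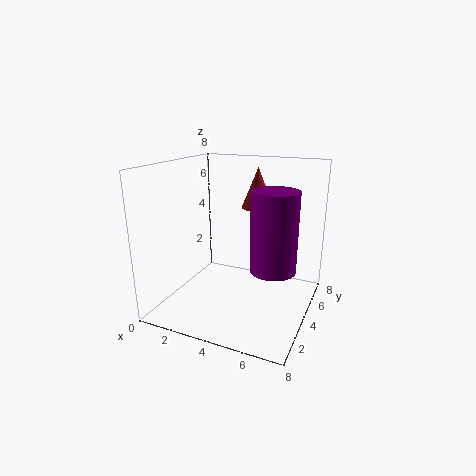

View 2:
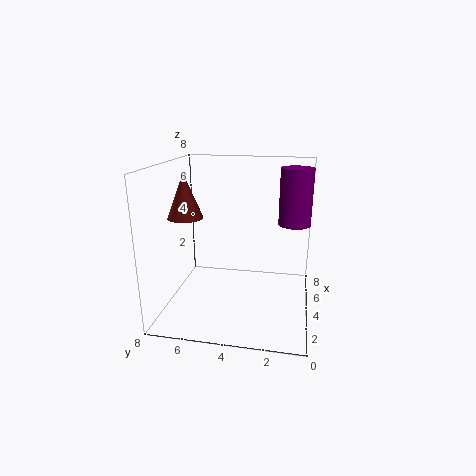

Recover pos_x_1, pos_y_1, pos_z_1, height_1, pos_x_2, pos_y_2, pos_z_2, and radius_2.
pos_x_1 = 7
pos_y_1 = 1
pos_z_1 = 4
height_1 = 3.5
pos_x_2 = 4
pos_y_2 = 7
pos_z_2 = 5
radius_2 = 1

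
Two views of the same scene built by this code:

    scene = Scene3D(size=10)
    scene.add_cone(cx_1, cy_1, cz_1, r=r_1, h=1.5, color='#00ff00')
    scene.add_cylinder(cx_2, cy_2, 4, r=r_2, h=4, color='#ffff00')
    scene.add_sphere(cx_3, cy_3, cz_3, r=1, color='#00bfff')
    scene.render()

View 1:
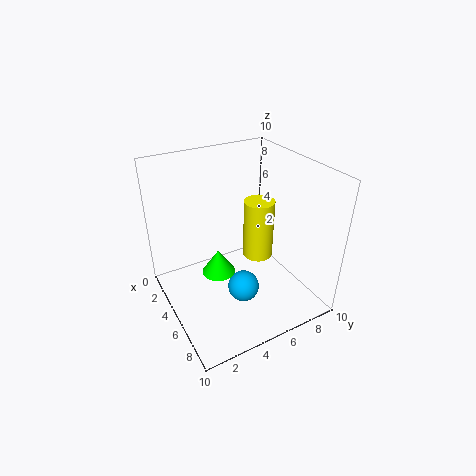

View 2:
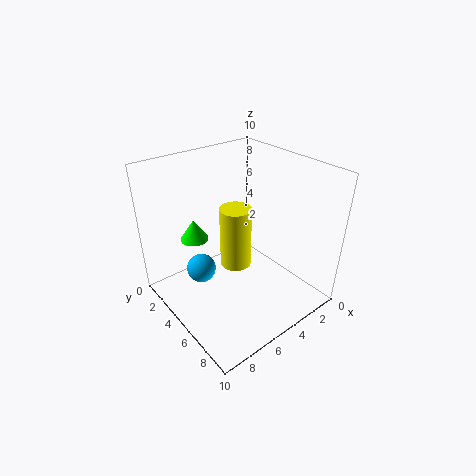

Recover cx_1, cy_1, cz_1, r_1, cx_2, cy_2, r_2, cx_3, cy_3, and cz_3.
cx_1 = 7
cy_1 = 2.5
cz_1 = 4.5
r_1 = 1
cx_2 = 6
cy_2 = 6
r_2 = 1
cx_3 = 7.5
cy_3 = 4
cz_3 = 3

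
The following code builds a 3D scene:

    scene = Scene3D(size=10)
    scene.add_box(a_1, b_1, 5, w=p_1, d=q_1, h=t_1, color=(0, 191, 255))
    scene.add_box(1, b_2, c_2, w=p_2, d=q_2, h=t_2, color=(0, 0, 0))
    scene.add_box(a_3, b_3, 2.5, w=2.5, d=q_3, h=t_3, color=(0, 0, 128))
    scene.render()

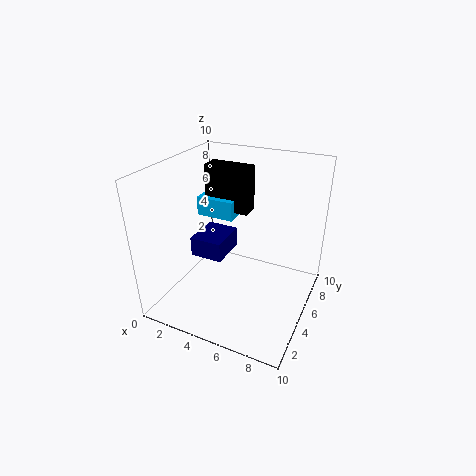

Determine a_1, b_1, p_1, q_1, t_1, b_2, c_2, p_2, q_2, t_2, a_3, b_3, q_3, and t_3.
a_1 = 0.5
b_1 = 7
p_1 = 3
q_1 = 2
t_1 = 1.5
b_2 = 7.5
c_2 = 5.5
p_2 = 3.5
q_2 = 1.5
t_2 = 3.5
a_3 = 1
b_3 = 5
q_3 = 3
t_3 = 1.5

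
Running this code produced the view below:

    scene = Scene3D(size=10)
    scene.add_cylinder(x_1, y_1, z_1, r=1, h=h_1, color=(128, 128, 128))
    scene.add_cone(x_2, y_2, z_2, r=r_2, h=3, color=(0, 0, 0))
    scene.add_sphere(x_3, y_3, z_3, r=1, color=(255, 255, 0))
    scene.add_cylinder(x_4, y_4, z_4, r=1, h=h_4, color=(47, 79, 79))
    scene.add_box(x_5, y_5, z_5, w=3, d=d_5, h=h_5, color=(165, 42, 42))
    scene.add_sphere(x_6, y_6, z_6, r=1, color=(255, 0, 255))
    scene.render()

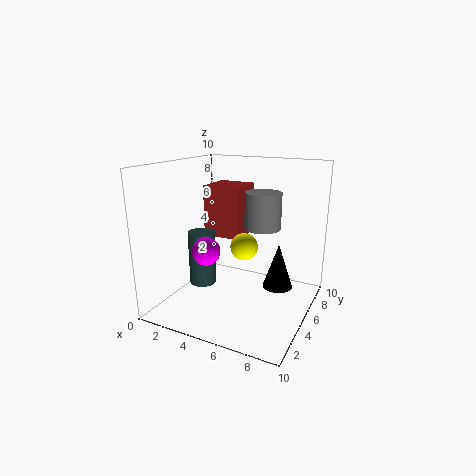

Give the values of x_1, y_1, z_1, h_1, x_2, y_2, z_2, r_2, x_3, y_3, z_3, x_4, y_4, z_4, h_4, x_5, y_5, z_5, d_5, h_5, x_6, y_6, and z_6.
x_1 = 8, y_1 = 2, z_1 = 7, h_1 = 2, x_2 = 8, y_2 = 5, z_2 = 2, r_2 = 1, x_3 = 5, y_3 = 6, z_3 = 4, x_4 = 2, y_4 = 5, z_4 = 1, h_4 = 4, x_5 = 1, y_5 = 7, z_5 = 4, d_5 = 3, h_5 = 4, x_6 = 3, y_6 = 4, z_6 = 4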